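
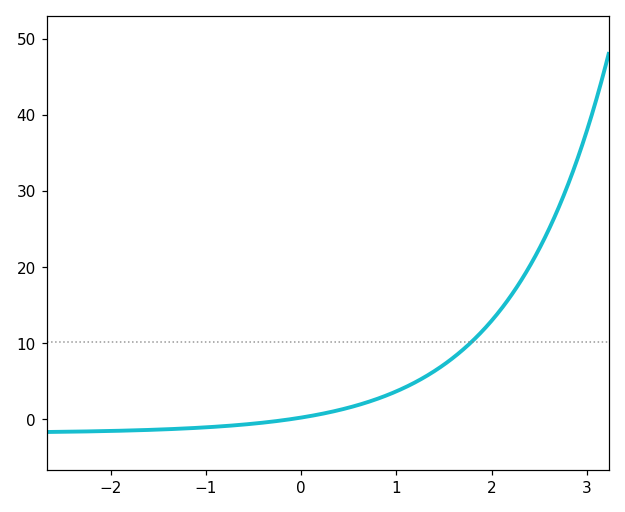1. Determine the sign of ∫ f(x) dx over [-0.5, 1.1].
positive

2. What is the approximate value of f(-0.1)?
0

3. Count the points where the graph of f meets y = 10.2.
1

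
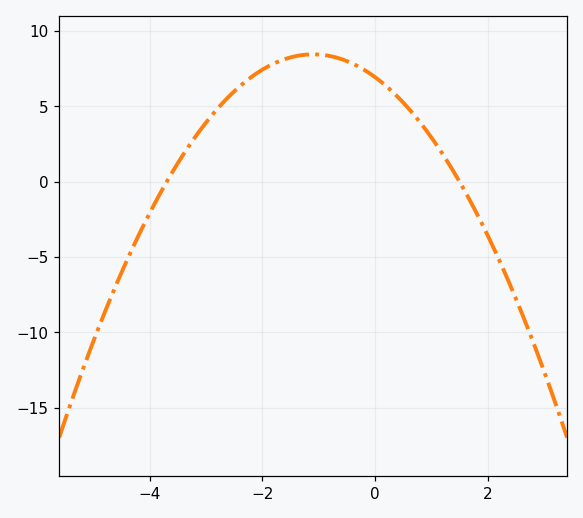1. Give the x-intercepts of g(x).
-3.7, 1.5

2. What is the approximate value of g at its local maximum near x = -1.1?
8.45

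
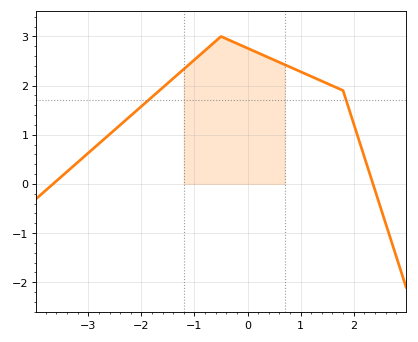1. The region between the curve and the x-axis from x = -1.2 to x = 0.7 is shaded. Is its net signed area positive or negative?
positive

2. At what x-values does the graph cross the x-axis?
-3.66, 2.36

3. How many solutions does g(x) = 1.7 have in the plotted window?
2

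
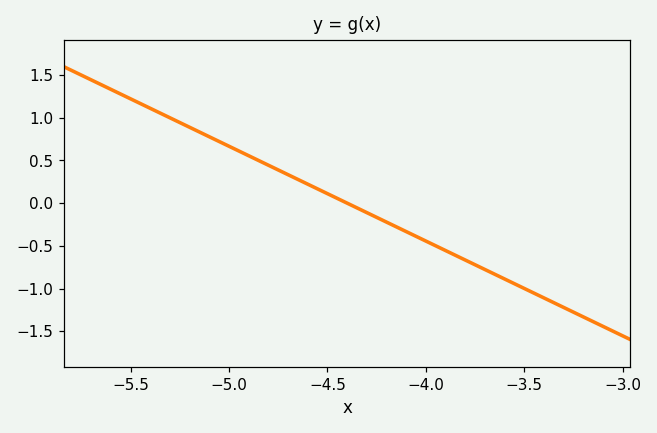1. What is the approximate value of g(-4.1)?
-0.35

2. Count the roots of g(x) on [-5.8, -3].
1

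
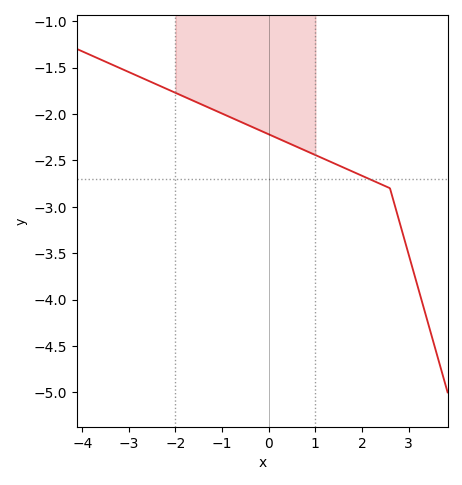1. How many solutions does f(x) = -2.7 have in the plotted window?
1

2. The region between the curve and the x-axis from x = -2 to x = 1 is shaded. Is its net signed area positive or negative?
negative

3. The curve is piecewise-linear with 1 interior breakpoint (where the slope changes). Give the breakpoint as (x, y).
(2.6, -2.8)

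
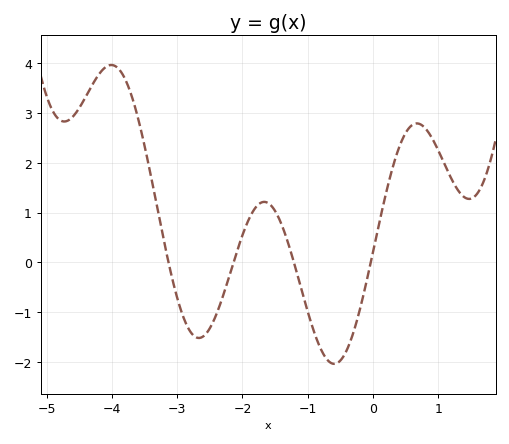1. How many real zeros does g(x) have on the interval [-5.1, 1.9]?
4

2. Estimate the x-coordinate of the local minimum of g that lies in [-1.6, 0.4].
-0.596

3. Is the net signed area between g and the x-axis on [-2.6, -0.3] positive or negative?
negative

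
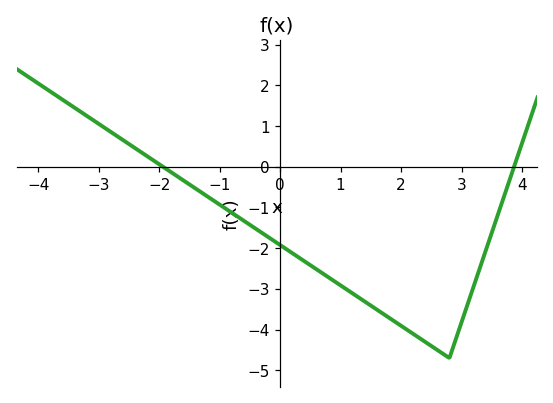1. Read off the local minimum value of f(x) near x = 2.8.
-4.7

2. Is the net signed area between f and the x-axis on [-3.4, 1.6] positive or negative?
negative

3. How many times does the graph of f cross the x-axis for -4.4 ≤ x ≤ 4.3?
2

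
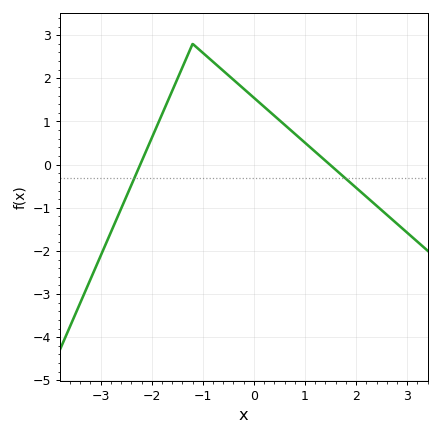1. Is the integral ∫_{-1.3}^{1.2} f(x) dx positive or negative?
positive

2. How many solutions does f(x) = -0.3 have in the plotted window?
2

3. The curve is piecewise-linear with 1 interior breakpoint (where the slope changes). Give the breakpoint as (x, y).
(-1.2, 2.8)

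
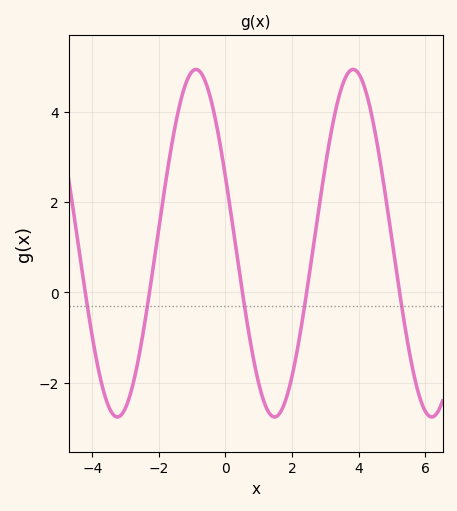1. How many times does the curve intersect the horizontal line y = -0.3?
5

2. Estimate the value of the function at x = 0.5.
0.048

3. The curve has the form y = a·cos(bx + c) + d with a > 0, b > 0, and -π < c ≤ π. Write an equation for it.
y = 3.85cos(1.33x + 1.18) + 1.09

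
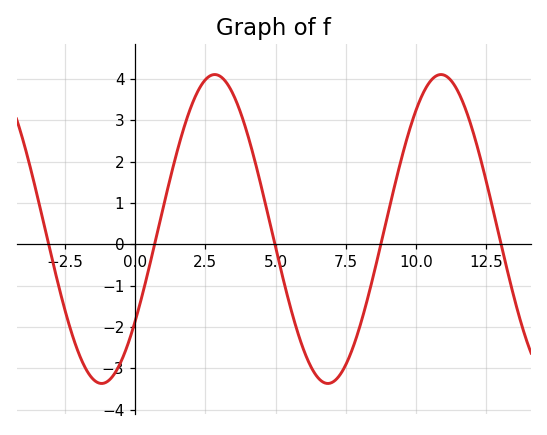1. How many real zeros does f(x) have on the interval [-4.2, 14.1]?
5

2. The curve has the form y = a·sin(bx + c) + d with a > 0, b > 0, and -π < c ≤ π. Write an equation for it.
y = 3.74sin(0.78x - 0.642) + 0.37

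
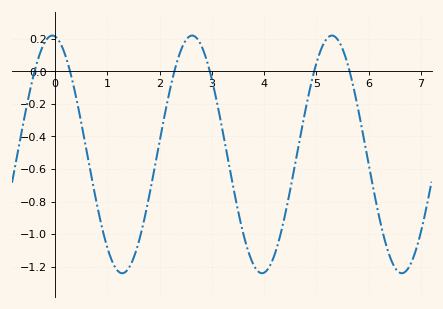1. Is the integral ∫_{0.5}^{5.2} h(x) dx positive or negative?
negative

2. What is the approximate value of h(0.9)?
-0.96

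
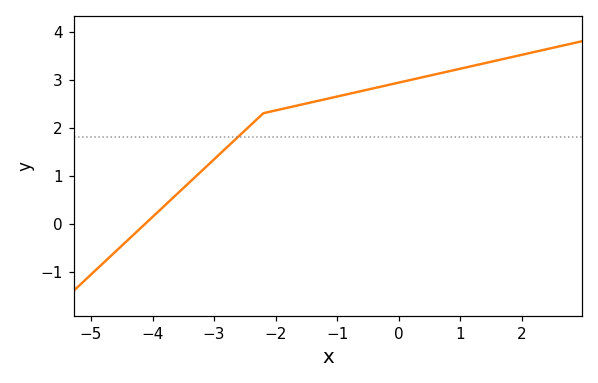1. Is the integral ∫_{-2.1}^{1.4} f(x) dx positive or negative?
positive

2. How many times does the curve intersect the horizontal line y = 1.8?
1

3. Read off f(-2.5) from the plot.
1.9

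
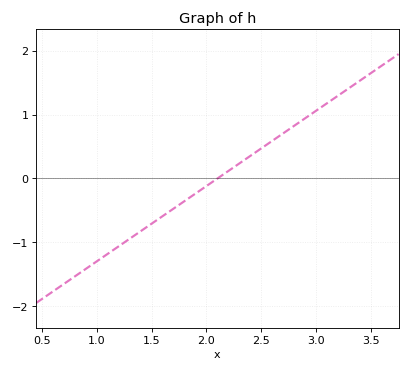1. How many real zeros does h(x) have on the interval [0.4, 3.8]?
1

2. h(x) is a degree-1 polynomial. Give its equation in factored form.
y = 1.18(x - 2.1)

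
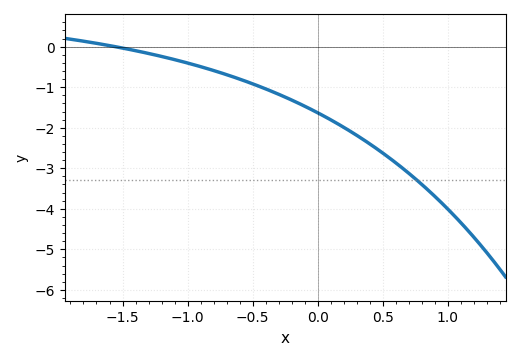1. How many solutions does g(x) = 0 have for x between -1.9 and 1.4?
1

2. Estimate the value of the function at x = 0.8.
-3.4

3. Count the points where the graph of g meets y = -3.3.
1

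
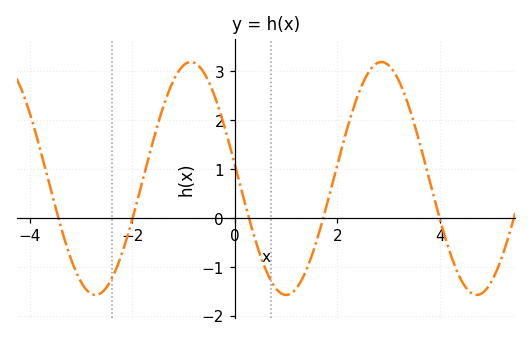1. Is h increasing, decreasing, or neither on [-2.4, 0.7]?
neither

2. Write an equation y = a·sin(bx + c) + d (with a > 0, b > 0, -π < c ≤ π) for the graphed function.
y = 2.38sin(1.7x + 3) + 0.8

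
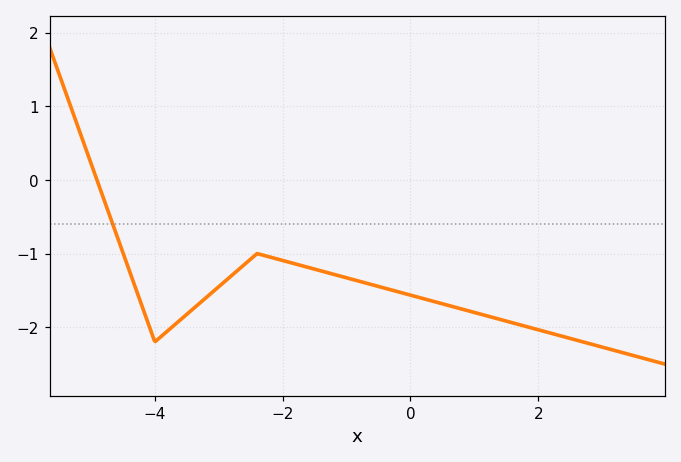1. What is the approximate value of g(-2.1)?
-1.07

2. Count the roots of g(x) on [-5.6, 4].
1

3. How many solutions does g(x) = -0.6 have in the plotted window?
1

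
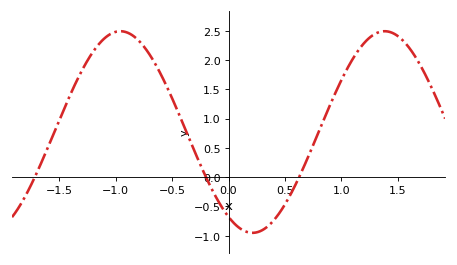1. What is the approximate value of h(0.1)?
-0.85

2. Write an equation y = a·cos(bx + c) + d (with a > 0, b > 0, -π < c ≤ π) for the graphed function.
y = 1.72cos(2.7x + 2.6) + 0.77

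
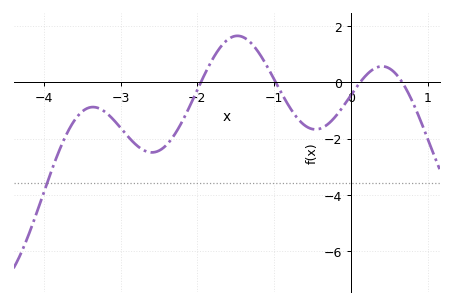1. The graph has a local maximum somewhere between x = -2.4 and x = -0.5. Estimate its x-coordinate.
-1.48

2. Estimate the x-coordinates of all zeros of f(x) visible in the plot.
-1.96, -0.978, 0.121, 0.671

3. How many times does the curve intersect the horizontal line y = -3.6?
1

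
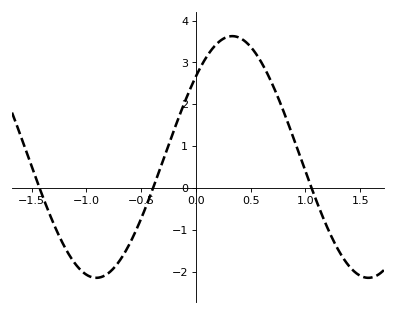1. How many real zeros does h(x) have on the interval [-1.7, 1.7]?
3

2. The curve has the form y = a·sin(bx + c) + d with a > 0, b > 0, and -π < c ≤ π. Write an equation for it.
y = 2.89sin(2.5x + 0.73) + 0.74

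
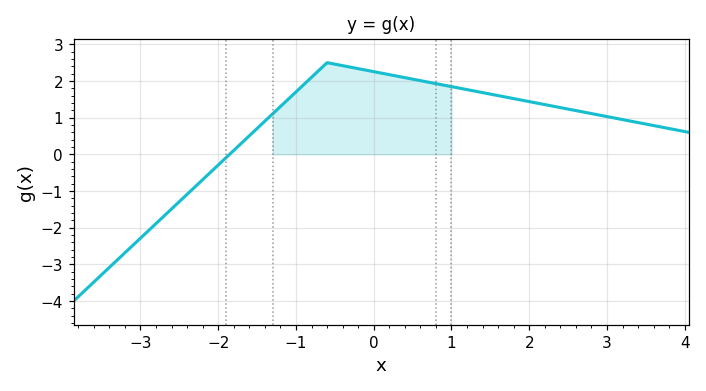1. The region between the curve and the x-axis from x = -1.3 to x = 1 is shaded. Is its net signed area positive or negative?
positive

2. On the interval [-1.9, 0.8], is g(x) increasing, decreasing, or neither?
neither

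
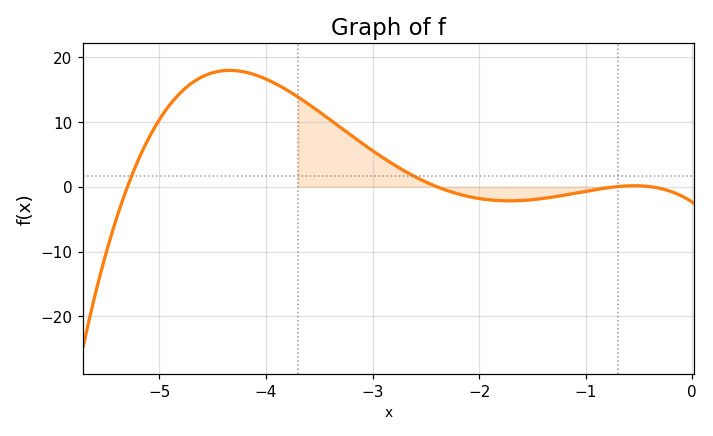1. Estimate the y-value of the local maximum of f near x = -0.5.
0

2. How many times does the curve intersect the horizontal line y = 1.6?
2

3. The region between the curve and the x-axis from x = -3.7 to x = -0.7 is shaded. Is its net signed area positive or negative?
positive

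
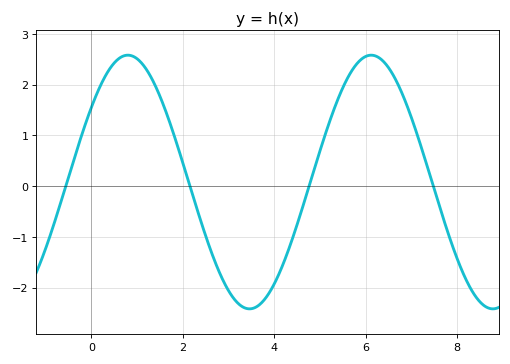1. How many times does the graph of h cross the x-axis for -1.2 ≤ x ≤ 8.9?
4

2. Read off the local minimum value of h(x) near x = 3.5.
-2.42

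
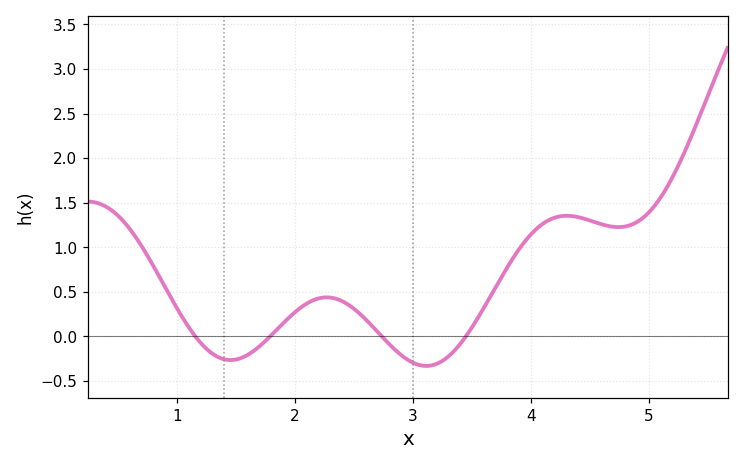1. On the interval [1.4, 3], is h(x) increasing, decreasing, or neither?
neither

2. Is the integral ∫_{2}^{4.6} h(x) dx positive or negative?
positive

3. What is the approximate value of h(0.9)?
0.55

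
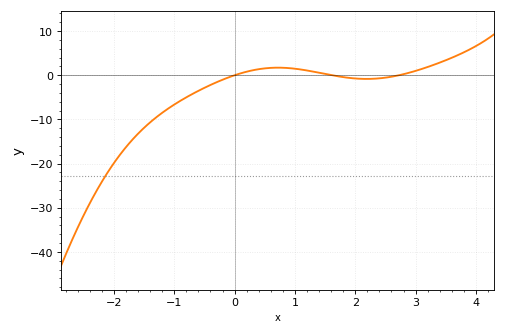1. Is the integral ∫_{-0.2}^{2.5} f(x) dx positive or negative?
positive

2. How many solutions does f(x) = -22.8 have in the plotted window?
1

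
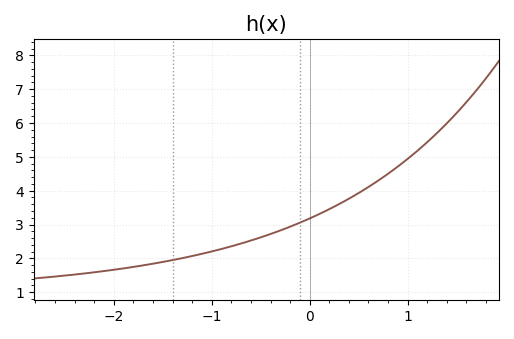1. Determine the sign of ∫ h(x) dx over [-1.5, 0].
positive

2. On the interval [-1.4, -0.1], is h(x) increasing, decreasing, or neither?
increasing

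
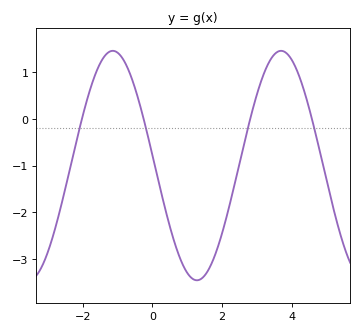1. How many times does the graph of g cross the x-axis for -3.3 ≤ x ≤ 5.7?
4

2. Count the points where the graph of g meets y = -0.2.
4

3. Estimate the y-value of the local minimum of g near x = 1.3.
-3.45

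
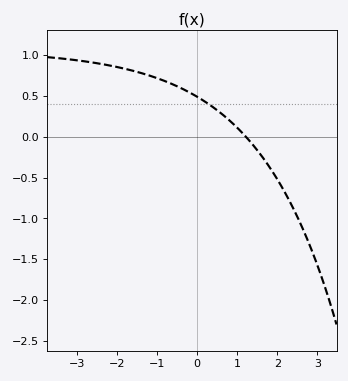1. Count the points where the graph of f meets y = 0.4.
1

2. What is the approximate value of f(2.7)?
-1.2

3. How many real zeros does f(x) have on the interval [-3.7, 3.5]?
1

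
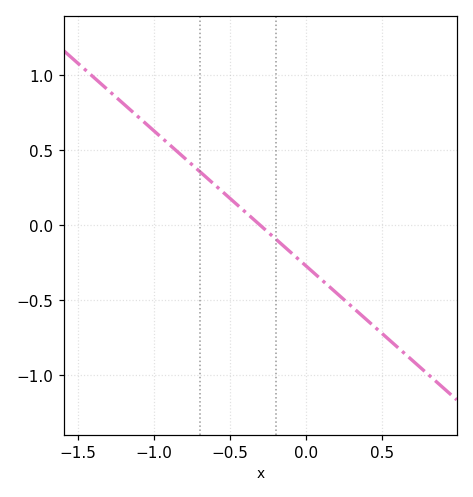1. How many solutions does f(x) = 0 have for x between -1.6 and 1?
1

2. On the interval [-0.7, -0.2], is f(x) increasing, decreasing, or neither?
decreasing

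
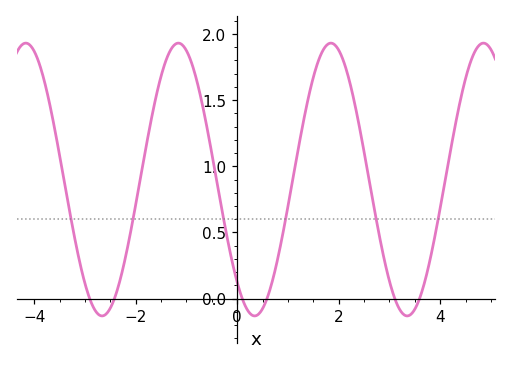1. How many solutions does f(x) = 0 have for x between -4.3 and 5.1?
6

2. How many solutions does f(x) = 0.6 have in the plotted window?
6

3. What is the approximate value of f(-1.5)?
1.7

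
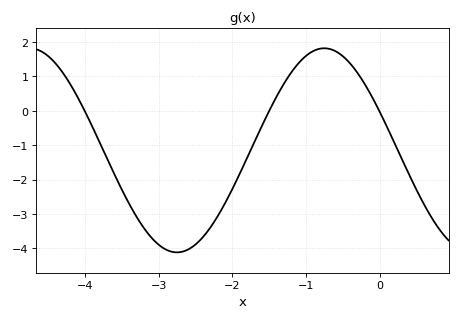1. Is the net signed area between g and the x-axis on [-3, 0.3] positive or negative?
negative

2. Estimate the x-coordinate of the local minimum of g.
-2.75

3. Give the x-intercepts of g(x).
-4.01, -1.5, -0.004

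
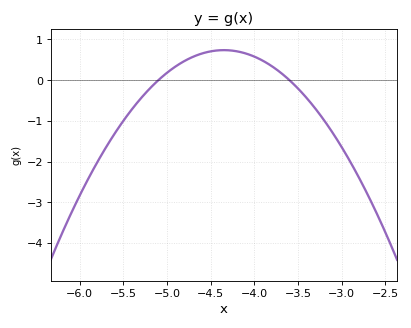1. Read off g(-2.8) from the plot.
-2.41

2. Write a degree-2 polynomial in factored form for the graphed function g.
y = -1.31(x + 5.1)(x + 3.6)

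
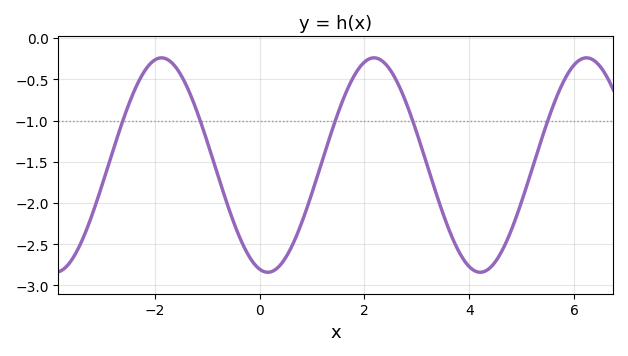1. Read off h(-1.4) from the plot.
-0.55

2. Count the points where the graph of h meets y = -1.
5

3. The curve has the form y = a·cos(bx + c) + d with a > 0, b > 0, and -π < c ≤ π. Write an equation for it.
y = 1.3cos(1.6x + 2.9) - 1.54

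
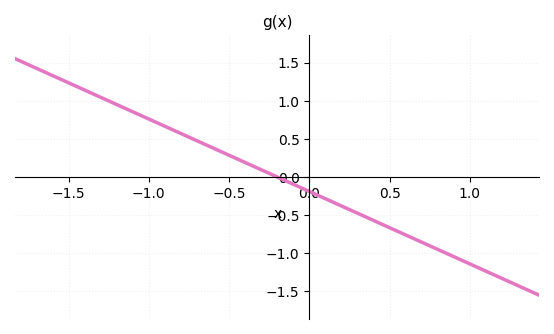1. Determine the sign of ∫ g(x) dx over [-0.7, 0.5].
negative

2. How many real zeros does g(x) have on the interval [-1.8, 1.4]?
1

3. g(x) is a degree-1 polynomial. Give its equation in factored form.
y = -0.95(x + 0.2)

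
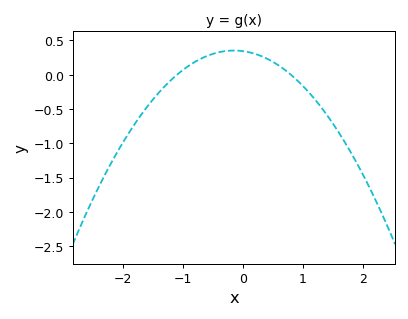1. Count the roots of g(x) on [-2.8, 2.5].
2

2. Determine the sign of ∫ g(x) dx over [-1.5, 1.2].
positive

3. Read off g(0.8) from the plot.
0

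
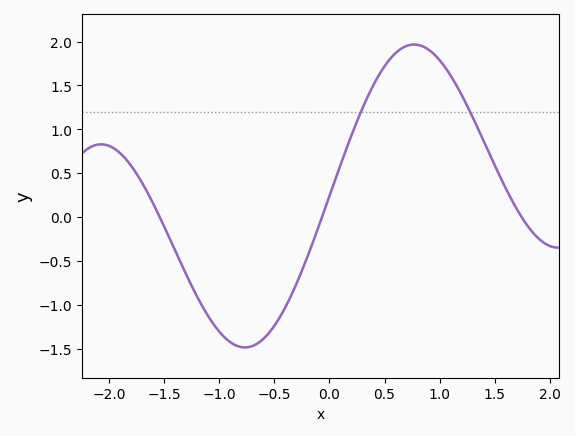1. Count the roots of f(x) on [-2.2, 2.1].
3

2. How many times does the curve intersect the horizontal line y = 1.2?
2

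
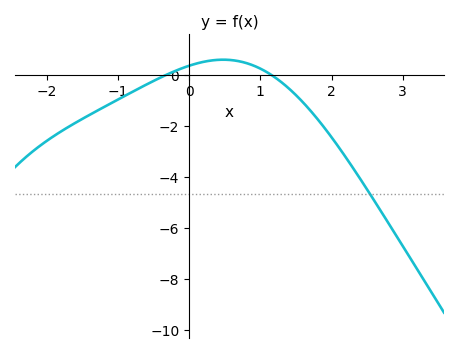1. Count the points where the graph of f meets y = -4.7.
1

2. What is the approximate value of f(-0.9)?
-0.8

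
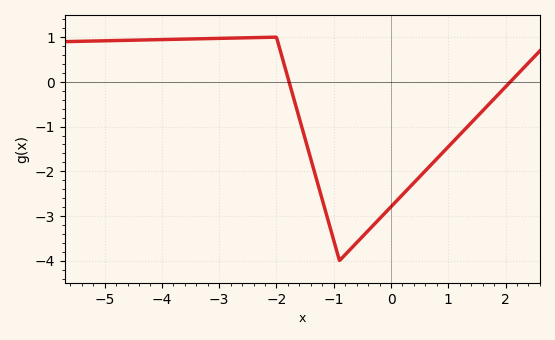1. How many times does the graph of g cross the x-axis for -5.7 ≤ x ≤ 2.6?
2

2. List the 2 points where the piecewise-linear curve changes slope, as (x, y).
(-2, 1); (-0.9, -4)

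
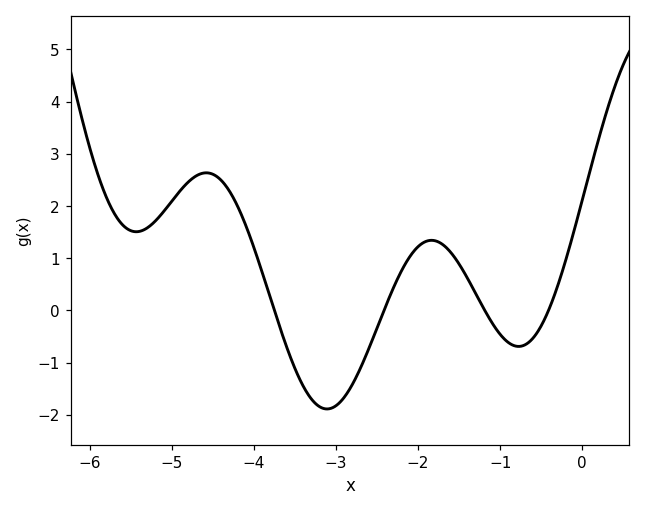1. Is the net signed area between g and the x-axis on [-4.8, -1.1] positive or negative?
positive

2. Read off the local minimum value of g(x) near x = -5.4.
1.51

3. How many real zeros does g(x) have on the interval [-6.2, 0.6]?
4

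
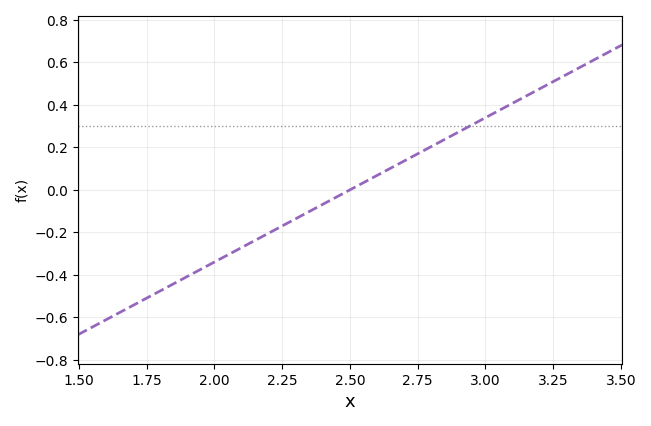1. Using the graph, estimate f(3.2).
0.476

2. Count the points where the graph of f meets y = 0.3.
1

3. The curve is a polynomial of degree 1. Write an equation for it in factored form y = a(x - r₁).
y = 0.68(x - 2.5)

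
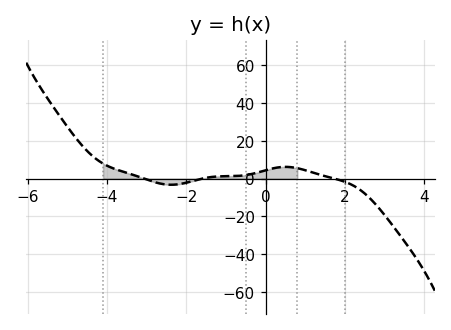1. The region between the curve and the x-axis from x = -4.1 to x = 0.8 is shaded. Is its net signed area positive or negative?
positive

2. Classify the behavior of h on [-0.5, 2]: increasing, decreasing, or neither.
neither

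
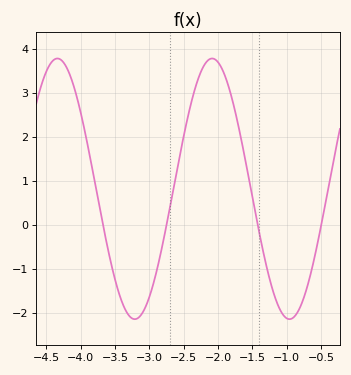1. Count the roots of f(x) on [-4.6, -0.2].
4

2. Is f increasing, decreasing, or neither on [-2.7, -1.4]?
neither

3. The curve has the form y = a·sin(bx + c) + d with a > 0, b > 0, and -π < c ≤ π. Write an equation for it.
y = 2.96sin(2.79x + 1.11) + 0.82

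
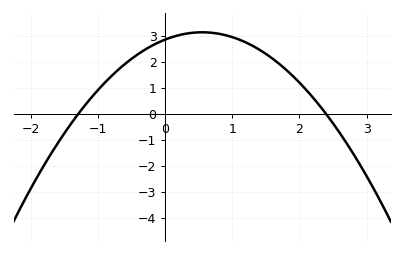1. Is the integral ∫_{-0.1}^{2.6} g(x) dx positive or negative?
positive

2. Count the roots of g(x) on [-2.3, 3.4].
2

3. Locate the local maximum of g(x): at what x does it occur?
0.6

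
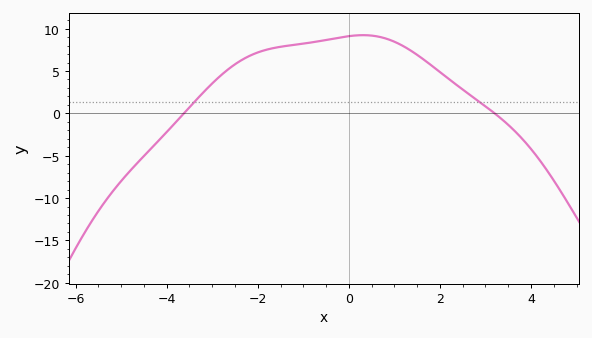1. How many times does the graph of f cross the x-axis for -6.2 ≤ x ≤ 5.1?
2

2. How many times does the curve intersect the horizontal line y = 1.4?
2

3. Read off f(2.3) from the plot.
3.5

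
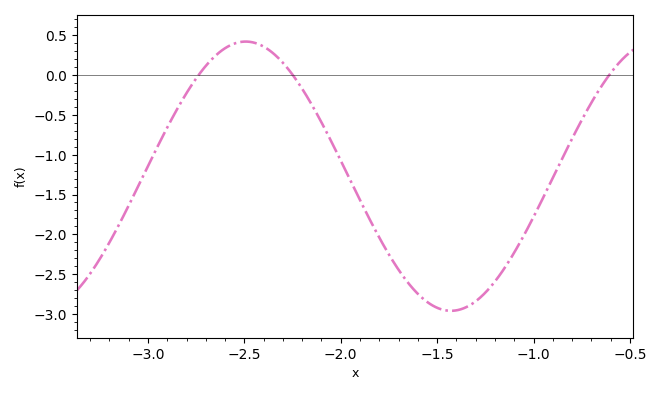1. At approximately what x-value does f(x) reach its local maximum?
-2.5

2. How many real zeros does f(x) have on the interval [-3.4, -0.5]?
3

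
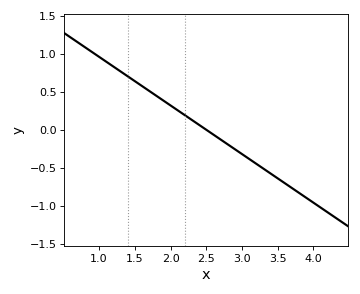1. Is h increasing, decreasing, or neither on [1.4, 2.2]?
decreasing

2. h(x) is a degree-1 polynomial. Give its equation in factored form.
y = -0.64(x - 2.5)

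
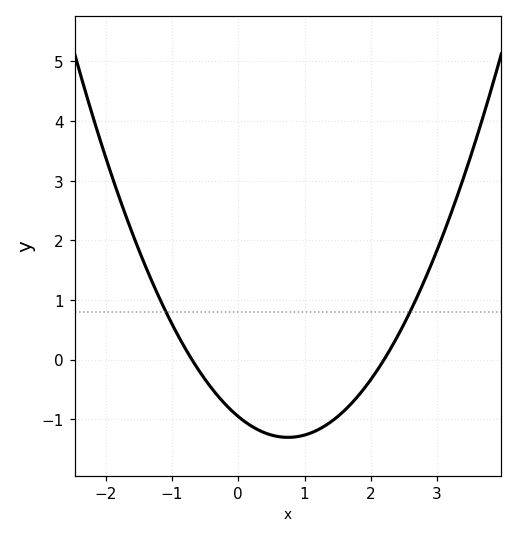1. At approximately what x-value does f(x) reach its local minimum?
0.75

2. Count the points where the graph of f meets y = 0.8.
2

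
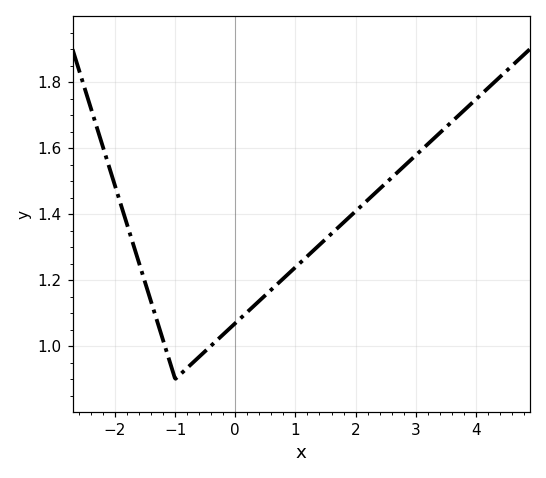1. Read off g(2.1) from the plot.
1.43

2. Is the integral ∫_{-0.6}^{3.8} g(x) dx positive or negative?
positive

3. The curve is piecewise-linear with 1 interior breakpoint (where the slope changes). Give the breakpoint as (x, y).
(-1, 0.9)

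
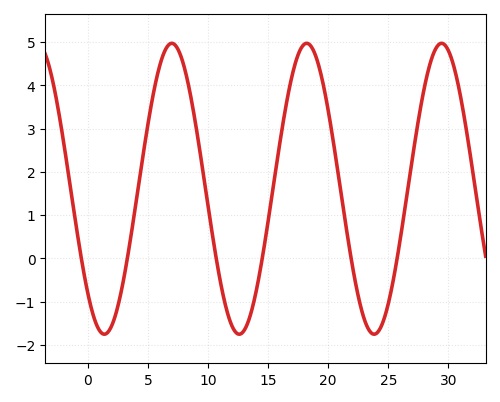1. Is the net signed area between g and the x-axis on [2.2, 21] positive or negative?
positive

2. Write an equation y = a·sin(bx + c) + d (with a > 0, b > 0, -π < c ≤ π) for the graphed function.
y = 3.36sin(0.56x - 2.34) + 1.61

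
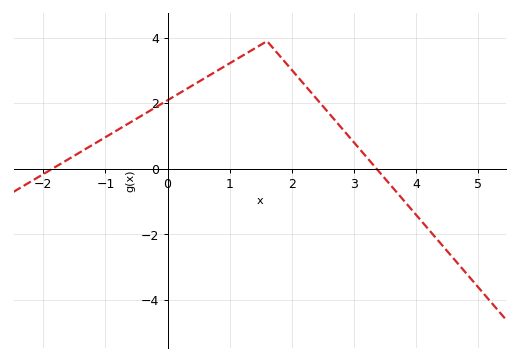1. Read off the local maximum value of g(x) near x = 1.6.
3.8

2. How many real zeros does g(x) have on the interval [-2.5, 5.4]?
2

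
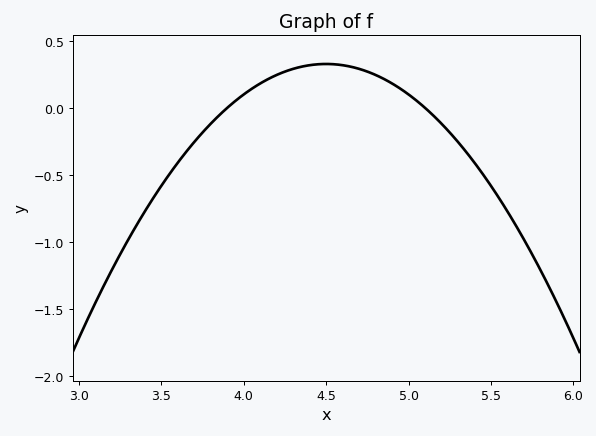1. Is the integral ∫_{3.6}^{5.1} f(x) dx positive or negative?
positive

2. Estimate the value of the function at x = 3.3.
-0.983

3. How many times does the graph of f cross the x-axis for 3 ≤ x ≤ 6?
2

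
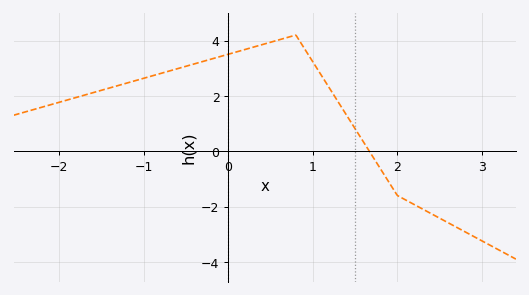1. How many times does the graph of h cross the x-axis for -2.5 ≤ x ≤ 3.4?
1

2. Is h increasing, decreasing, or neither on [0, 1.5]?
neither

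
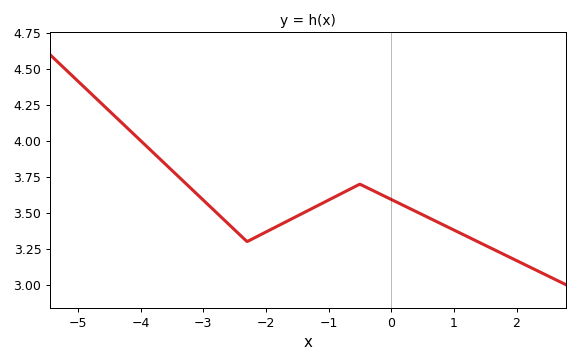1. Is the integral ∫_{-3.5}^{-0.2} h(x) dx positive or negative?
positive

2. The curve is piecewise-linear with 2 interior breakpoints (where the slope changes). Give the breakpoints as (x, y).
(-2.3, 3.3); (-0.5, 3.7)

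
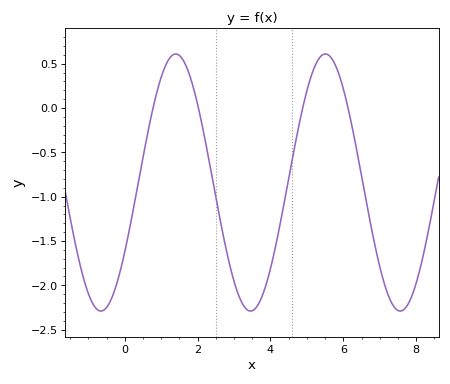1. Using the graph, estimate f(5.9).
0.355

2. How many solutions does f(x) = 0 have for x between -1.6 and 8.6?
4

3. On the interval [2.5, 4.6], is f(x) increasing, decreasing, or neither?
neither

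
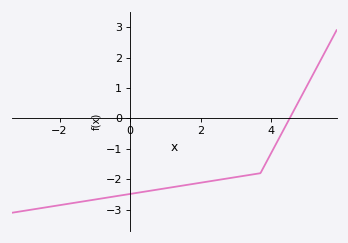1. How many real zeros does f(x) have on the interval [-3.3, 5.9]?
1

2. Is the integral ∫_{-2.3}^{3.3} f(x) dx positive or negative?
negative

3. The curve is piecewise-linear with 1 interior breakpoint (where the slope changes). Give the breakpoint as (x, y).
(3.7, -1.8)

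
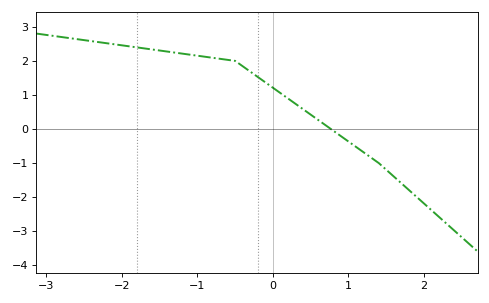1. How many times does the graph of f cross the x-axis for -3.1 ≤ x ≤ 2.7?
1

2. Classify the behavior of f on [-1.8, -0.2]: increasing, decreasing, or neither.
decreasing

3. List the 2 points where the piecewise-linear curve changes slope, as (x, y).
(-0.5, 2); (1.4, -1)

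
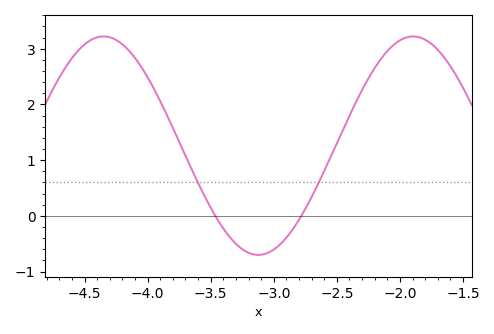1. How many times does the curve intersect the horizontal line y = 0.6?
2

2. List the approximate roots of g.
-3.45, -2.8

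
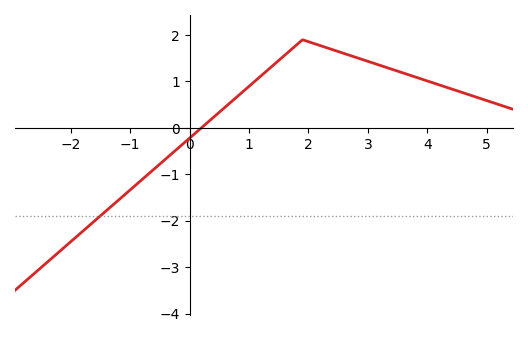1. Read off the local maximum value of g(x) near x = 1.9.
1.9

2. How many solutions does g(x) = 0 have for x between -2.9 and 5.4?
1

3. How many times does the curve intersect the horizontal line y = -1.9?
1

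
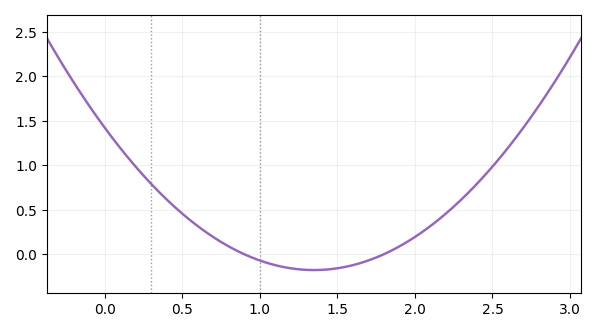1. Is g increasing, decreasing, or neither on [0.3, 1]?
decreasing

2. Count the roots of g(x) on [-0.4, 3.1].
2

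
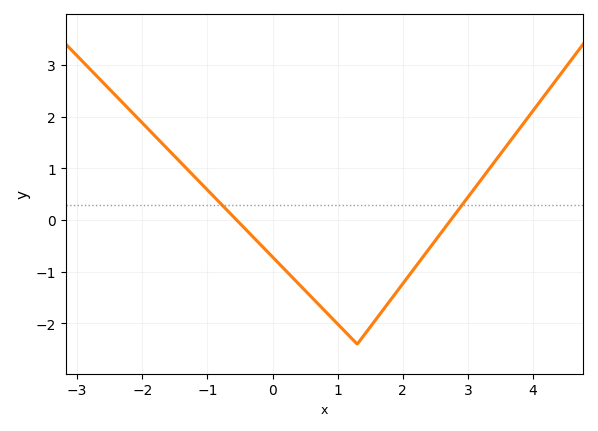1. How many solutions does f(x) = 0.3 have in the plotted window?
2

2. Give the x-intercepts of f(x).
-0.552, 2.74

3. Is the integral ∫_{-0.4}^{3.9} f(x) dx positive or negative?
negative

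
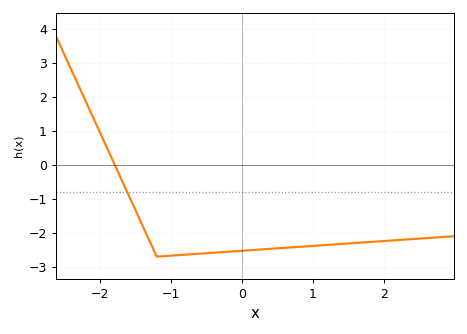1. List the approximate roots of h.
-1.8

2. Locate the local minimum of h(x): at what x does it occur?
-1.2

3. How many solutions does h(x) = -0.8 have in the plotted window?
1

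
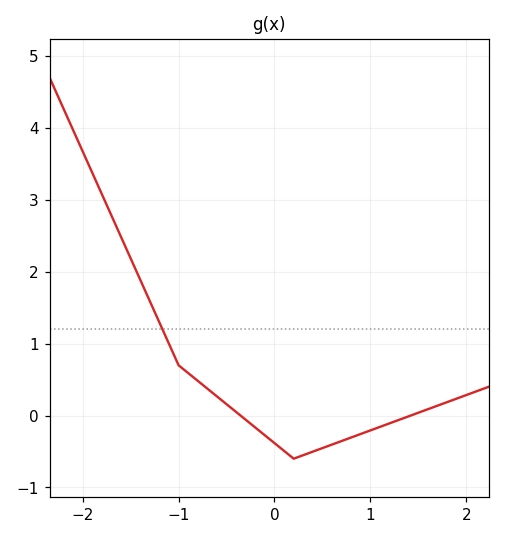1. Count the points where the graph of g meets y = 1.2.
1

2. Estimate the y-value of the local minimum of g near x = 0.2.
-0.6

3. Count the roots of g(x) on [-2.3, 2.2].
2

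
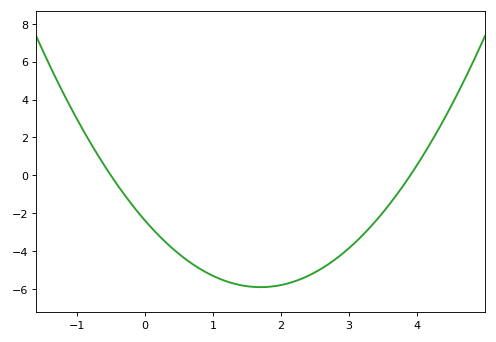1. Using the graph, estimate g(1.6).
-5.89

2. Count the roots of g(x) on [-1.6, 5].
2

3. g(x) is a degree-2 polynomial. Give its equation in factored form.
y = 1.22(x + 0.5)(x - 3.9)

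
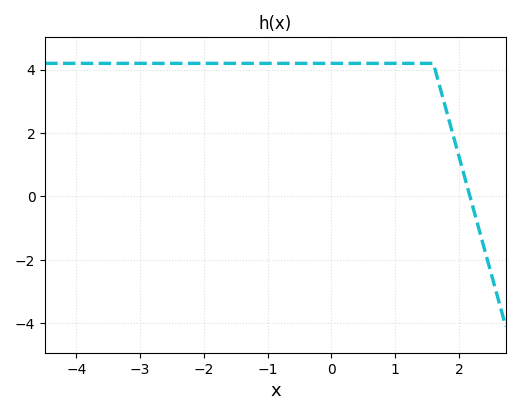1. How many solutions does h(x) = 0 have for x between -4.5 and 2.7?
1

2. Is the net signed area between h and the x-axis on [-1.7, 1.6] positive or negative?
positive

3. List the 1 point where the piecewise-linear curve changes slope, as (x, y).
(1.6, 4.2)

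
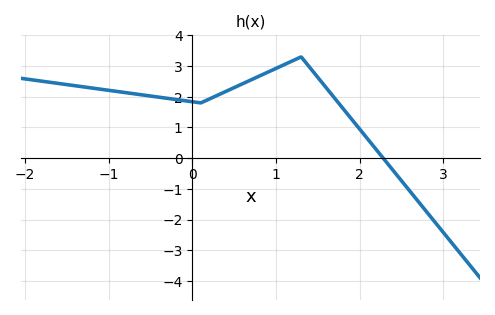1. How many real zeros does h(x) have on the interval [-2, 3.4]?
1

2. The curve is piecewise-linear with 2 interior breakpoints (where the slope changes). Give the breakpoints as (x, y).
(0.1, 1.8); (1.3, 3.3)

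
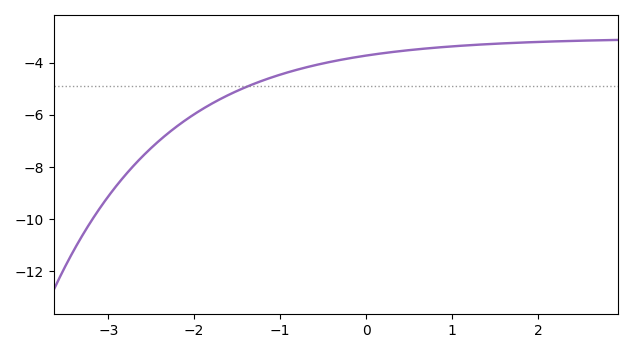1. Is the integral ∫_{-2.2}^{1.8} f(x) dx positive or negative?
negative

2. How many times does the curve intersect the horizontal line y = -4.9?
1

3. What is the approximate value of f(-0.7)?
-4.2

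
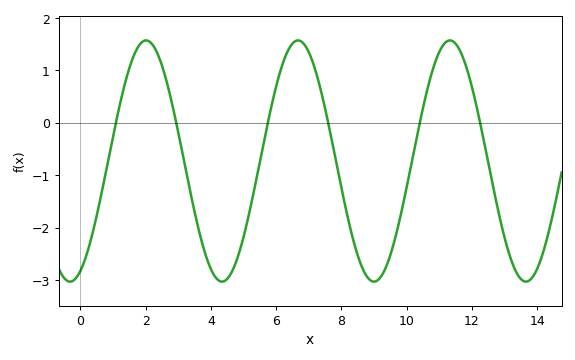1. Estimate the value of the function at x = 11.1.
1.5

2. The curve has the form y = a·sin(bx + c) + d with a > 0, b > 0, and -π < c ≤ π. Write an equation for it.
y = 2.3sin(1.4x - 1.1) - 0.73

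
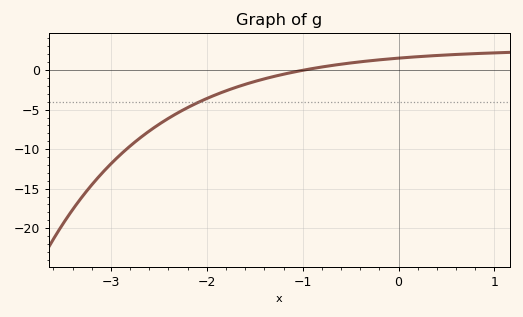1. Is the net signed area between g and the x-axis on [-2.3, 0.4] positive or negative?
negative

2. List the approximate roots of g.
-0.987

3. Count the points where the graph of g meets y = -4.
1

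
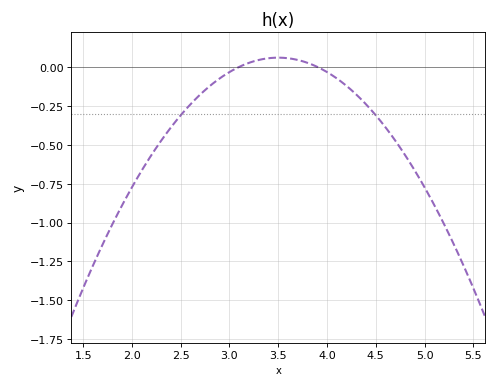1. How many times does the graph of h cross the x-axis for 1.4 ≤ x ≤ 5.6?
2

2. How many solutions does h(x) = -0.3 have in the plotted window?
2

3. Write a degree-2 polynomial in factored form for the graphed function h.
y = -0.37(x - 3.1)(x - 3.9)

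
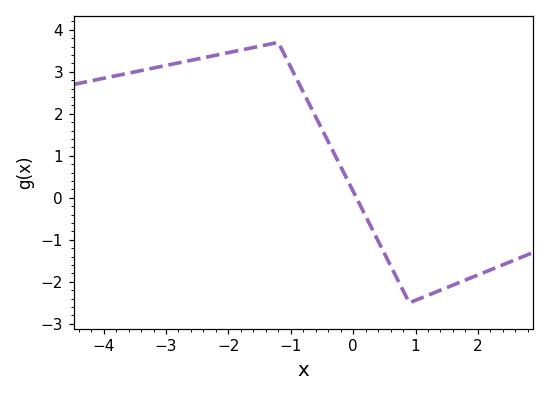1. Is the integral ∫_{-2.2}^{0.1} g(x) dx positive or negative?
positive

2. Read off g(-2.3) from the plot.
3.4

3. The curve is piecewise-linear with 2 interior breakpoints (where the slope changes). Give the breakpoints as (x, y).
(-1.2, 3.7); (0.9, -2.5)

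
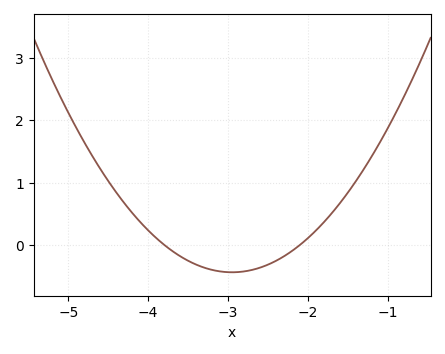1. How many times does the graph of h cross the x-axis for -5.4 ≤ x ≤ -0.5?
2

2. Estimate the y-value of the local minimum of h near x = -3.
-0.4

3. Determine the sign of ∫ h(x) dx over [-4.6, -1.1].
positive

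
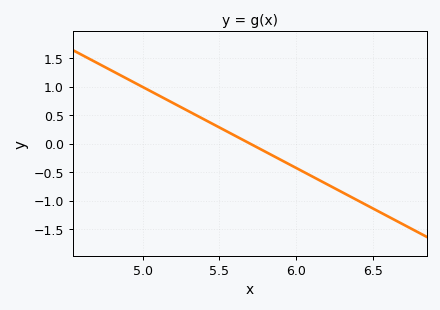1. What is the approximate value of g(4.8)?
1.28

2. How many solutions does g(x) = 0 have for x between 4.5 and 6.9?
1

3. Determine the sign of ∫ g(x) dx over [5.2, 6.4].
negative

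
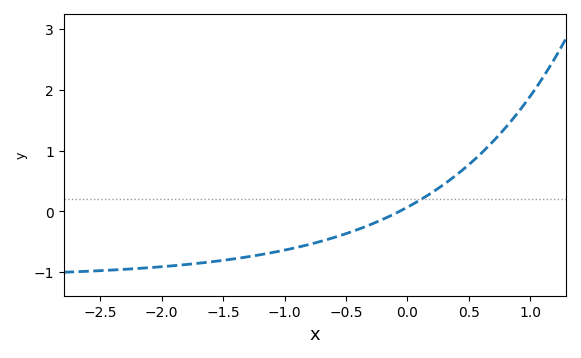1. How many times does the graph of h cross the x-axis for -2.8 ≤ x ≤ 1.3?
1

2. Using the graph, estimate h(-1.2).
-0.7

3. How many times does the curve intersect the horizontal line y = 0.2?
1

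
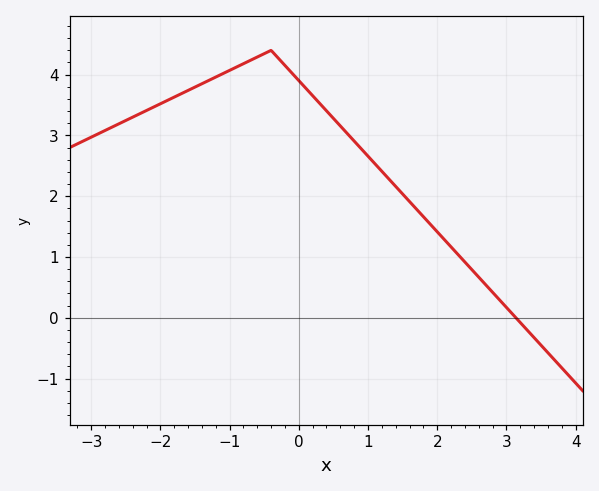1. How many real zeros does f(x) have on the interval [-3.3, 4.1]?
1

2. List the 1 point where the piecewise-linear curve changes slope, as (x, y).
(-0.4, 4.4)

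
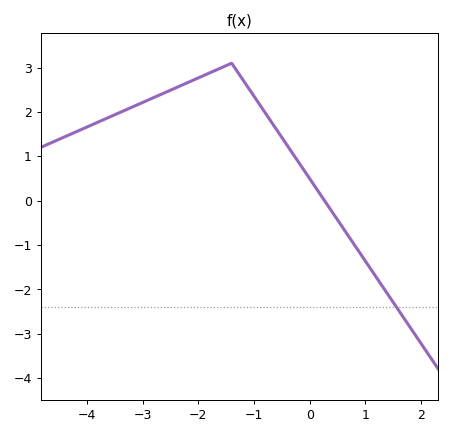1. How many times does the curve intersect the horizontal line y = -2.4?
1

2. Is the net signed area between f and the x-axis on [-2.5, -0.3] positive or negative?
positive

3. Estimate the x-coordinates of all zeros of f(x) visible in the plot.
0.3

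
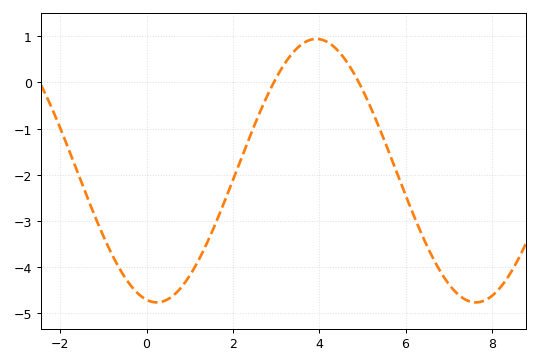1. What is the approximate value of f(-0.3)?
-4.47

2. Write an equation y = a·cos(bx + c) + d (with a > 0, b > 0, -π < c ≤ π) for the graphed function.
y = 2.85cos(0.85x + 2.94) - 1.91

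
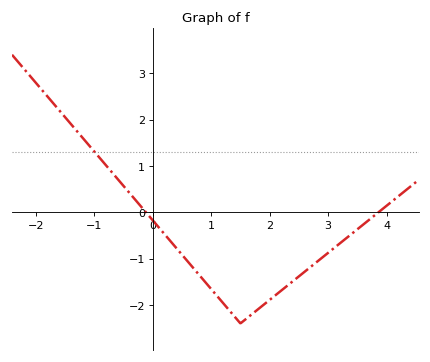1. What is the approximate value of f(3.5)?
-0.4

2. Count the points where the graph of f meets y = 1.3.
1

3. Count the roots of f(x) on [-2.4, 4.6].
2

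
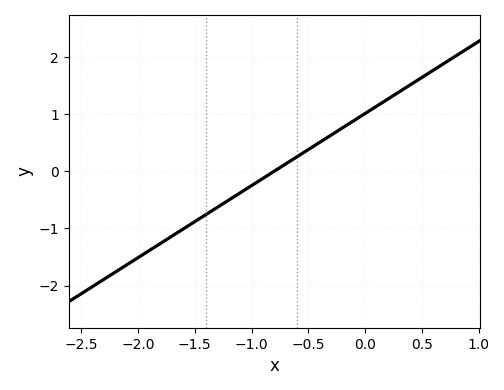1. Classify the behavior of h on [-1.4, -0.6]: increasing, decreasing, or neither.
increasing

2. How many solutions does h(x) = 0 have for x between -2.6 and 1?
1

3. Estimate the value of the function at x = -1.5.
-0.9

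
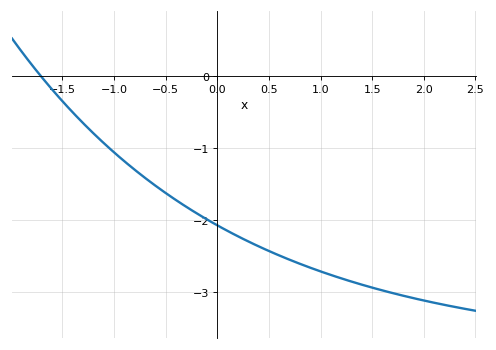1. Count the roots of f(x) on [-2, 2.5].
1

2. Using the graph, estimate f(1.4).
-2.9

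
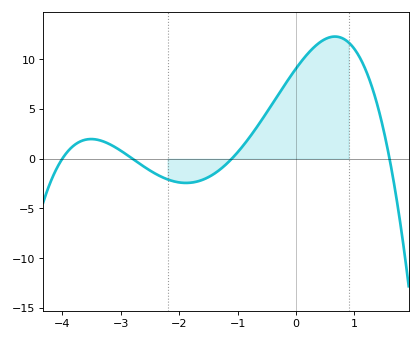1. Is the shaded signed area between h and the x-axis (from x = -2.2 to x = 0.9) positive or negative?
positive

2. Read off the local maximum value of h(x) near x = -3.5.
1.97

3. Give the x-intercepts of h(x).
-4, -2.8, -1.1, 1.6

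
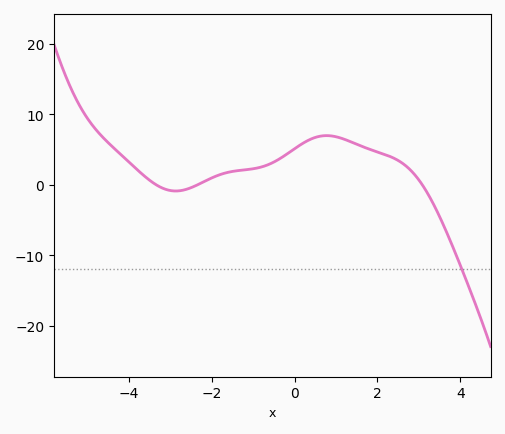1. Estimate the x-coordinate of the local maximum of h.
0.8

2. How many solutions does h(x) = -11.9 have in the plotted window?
1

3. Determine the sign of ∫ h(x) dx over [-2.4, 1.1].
positive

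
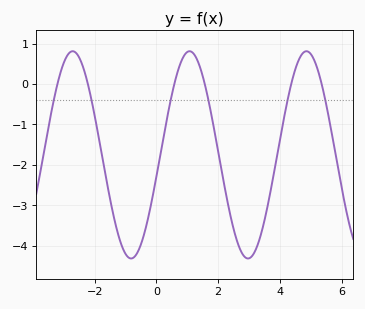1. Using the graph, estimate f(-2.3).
0.234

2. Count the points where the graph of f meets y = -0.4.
6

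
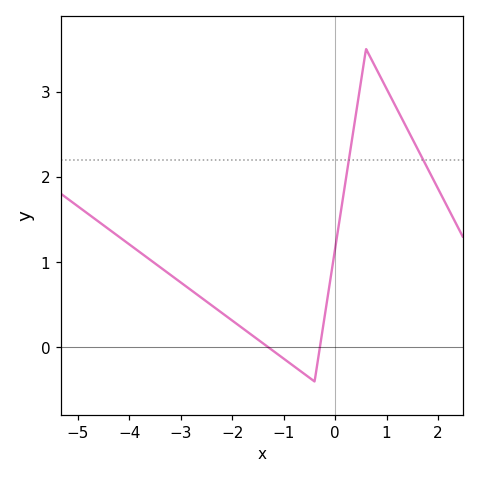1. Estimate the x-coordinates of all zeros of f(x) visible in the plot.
-1.2, -0.2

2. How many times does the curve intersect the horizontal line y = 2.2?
2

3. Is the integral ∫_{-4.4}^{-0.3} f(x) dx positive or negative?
positive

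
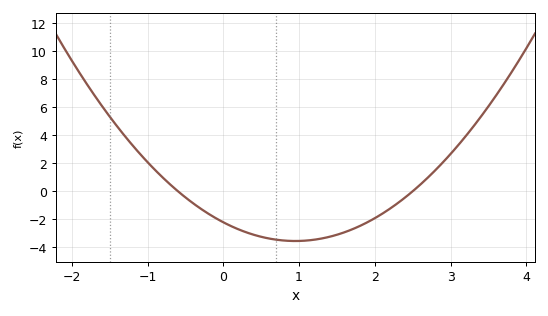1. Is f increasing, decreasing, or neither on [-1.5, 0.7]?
decreasing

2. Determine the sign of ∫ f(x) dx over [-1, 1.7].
negative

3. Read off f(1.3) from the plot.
-3.4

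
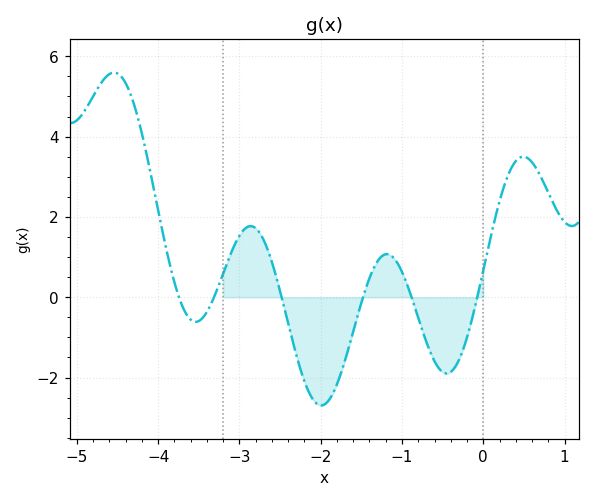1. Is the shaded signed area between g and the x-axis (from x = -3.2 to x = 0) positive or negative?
negative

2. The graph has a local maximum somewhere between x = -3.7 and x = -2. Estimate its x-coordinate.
-2.86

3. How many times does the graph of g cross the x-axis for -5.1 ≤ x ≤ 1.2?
6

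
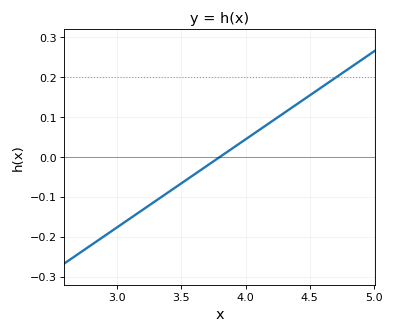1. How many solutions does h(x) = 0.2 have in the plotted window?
1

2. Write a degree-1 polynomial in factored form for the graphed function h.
y = 0.22(x - 3.8)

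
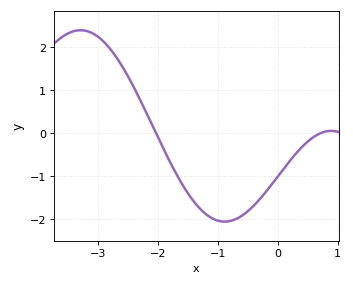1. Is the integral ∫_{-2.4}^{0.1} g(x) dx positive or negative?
negative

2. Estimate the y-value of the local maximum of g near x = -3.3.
2.4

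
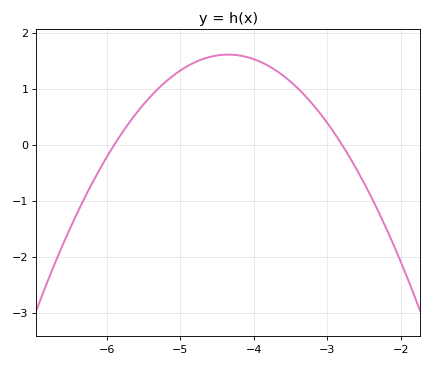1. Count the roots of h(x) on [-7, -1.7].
2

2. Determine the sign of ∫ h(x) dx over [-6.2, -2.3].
positive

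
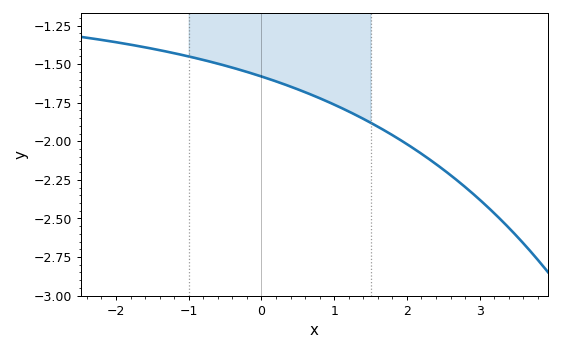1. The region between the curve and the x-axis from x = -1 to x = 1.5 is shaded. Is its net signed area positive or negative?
negative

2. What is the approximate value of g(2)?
-2.02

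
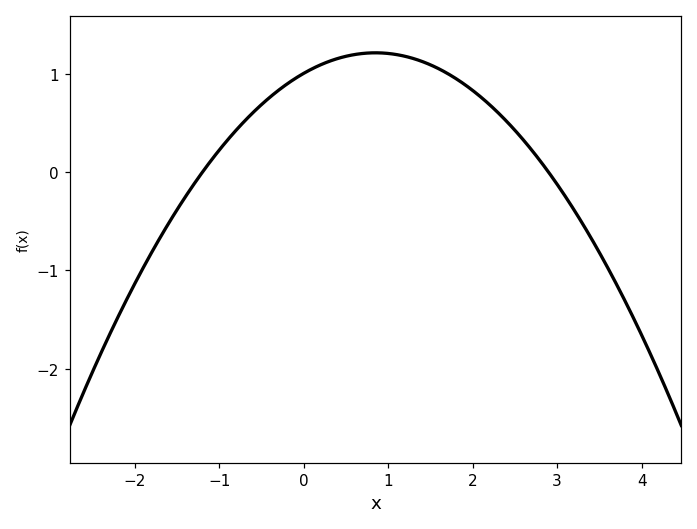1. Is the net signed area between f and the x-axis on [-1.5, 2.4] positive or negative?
positive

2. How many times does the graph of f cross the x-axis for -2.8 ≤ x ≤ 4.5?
2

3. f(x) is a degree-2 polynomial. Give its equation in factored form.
y = -0.29(x + 1.2)(x - 2.9)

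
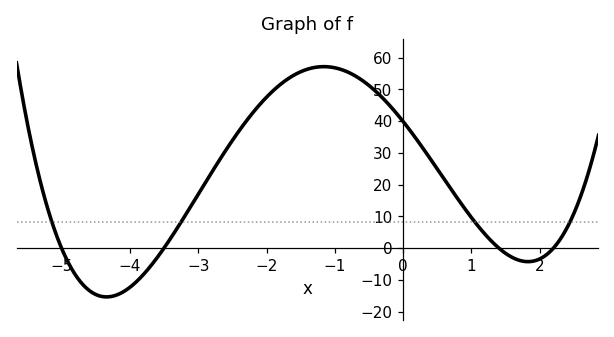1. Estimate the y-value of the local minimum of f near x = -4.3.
-15.4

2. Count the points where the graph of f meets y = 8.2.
4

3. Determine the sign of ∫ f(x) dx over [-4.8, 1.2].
positive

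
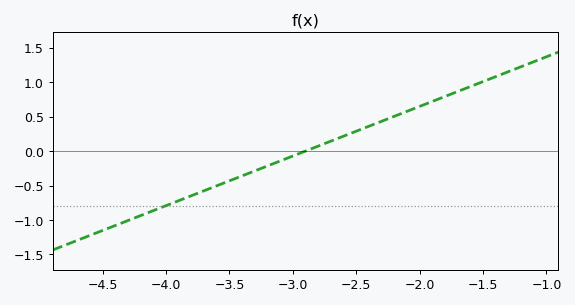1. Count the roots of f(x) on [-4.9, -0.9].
1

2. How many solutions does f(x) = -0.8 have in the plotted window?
1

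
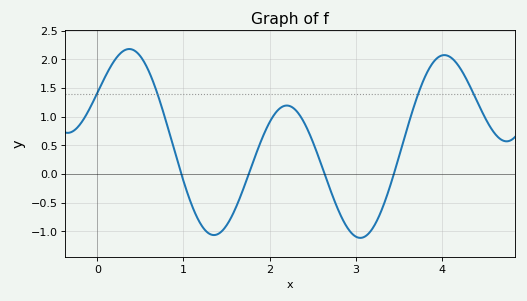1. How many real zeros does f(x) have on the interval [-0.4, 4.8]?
4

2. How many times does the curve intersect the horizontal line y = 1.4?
4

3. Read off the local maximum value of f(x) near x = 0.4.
2.2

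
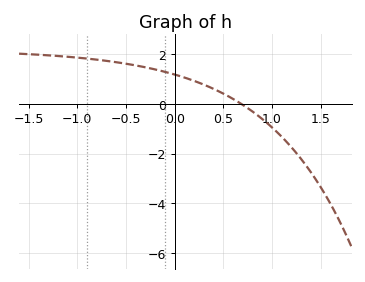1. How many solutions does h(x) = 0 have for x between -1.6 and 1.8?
1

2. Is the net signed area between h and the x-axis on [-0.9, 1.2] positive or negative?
positive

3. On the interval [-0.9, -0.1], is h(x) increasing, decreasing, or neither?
decreasing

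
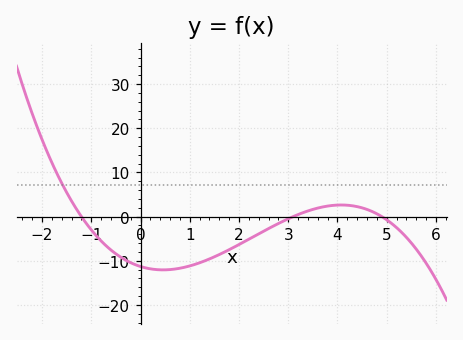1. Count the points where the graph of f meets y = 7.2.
1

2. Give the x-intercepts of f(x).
-1.2, 3.1, 4.9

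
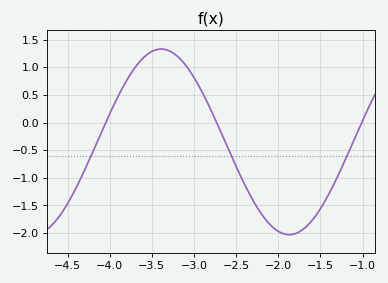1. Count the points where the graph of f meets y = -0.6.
3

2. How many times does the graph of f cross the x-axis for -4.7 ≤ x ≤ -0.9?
3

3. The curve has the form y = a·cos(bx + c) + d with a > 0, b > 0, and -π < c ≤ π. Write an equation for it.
y = 1.68cos(2.1x + 0.73) - 0.35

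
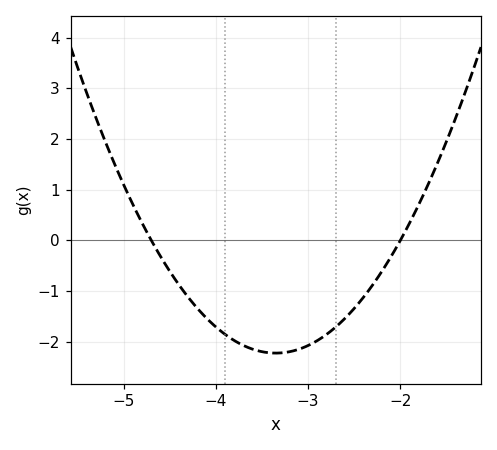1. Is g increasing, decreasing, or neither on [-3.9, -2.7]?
neither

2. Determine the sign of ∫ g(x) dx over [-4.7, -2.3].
negative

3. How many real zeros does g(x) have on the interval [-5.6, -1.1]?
2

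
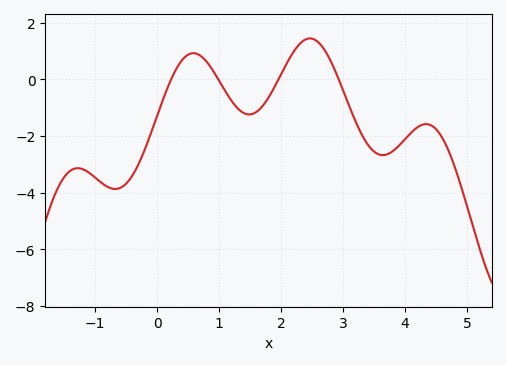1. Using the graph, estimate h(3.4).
-2.31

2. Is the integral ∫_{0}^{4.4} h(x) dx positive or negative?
negative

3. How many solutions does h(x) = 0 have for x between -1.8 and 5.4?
4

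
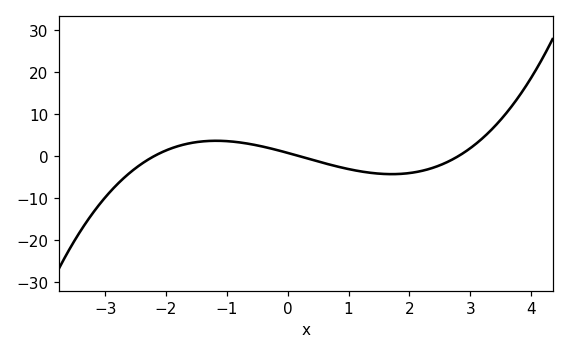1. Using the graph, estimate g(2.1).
-4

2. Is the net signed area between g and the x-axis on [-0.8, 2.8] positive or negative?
negative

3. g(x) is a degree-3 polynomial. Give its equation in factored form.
y = 0.66(x + 2.2)(x - 0.2)(x - 2.8)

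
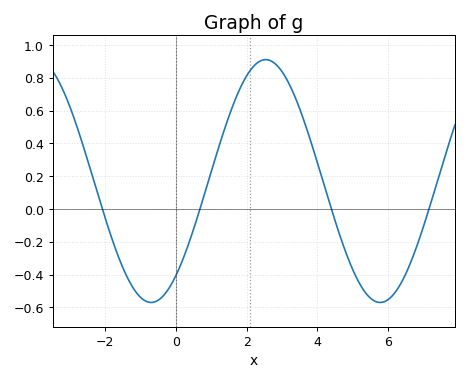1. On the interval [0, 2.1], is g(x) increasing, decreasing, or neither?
increasing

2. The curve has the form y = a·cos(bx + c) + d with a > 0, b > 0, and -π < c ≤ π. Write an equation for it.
y = 0.74cos(0.97x - 2.5) + 0.17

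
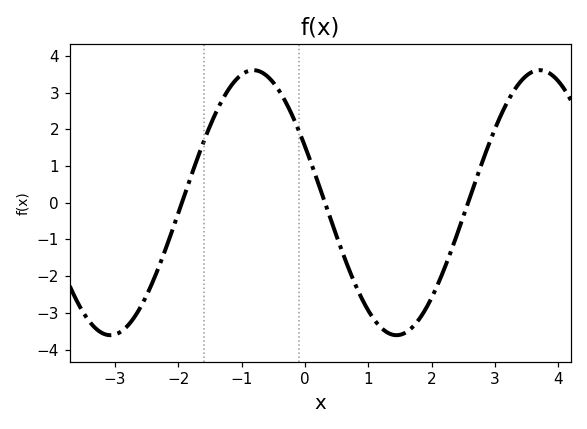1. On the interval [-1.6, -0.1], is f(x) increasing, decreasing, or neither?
neither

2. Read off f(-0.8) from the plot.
3.61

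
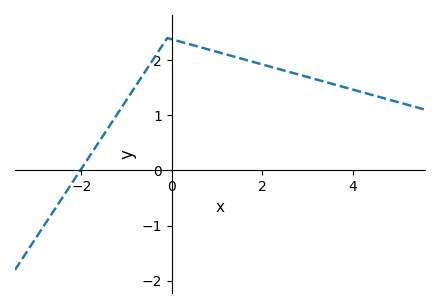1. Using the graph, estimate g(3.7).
1.53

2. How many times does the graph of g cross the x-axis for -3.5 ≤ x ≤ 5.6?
1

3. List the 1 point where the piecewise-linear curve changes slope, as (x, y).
(-0.1, 2.4)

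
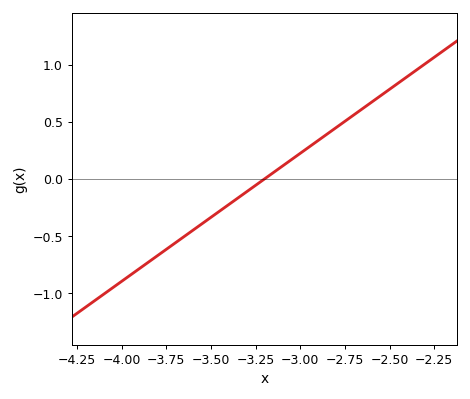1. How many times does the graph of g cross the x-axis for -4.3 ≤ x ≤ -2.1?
1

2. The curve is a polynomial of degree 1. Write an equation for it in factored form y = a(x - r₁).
y = 1.12(x + 3.2)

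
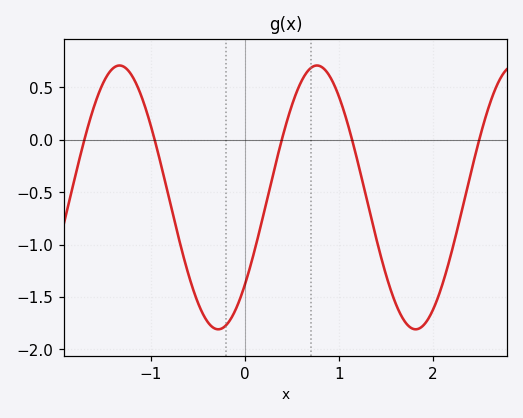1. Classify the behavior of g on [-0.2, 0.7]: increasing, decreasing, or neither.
increasing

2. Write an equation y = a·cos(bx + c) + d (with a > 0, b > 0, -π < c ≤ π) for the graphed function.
y = 1.26cos(3x - 2.3) - 0.55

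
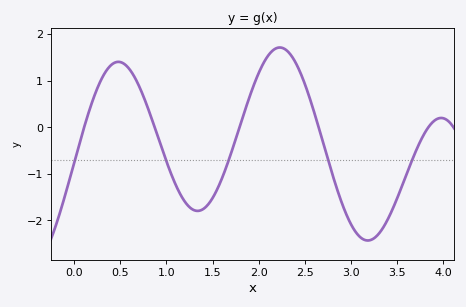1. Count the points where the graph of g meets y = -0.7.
5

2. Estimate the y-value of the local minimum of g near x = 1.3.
-1.8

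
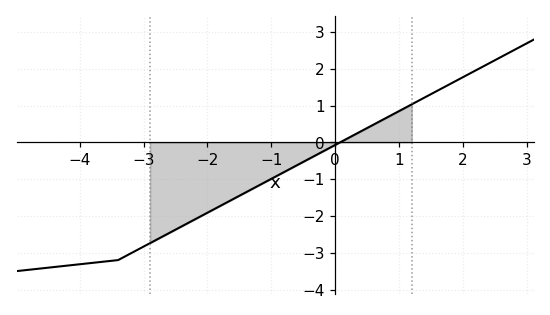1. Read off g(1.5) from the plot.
1.3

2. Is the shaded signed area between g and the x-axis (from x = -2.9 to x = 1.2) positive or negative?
negative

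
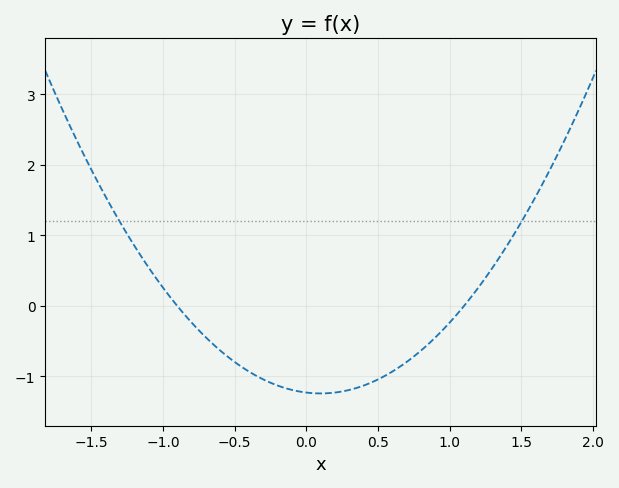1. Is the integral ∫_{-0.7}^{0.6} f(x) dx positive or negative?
negative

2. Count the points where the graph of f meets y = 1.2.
2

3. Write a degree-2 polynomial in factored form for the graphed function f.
y = 1.24(x + 0.9)(x - 1.1)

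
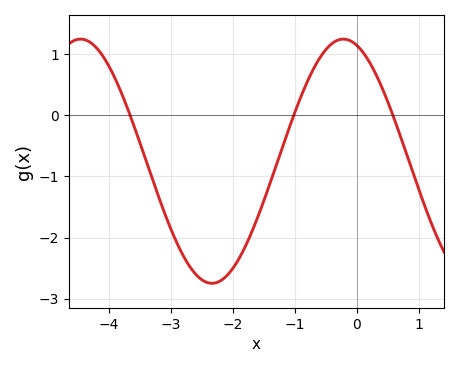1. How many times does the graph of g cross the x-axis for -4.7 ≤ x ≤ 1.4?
3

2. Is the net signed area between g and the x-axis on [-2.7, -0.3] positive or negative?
negative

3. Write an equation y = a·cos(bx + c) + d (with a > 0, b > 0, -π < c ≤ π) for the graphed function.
y = 2cos(1.48x + 0.322) - 0.75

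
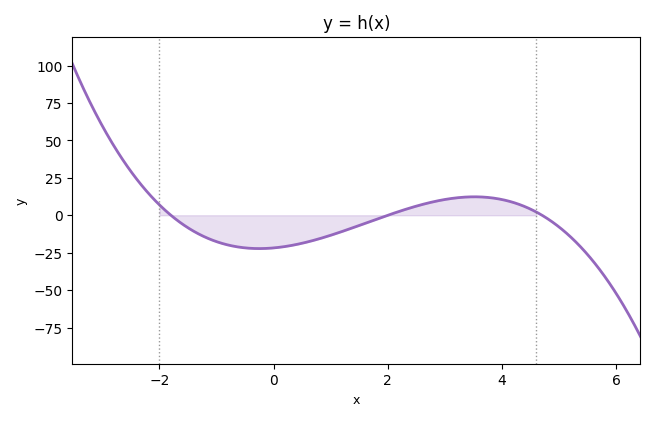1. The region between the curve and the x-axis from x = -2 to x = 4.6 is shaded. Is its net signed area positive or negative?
negative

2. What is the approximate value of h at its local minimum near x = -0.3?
-22.3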